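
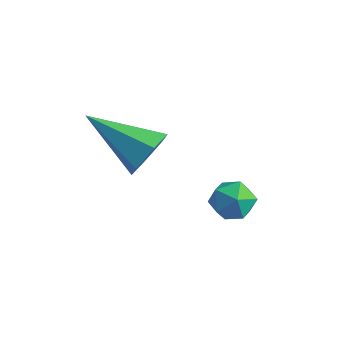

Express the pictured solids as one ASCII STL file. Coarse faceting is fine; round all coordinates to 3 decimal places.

solid 
facet normal -0.676 0.729 -0.109
outer loop
vertex 0.199 3.576 -1.672
vertex 0.012 3.515 -0.919
vertex 0.575 4.004 -1.141
endloop
endfacet
facet normal -0.133 0.816 -0.563
outer loop
vertex 0.199 3.576 -1.672
vertex 0.575 4.004 -1.141
vertex 0.97 3.668 -1.721
endloop
endfacet
facet normal -0.089 0.230 -0.969
outer loop
vertex 0.199 3.576 -1.672
vertex 0.97 3.668 -1.721
vertex 0.652 2.971 -1.857
endloop
endfacet
facet normal -0.606 -0.220 -0.765
outer loop
vertex 0.199 3.576 -1.672
vertex 0.652 2.971 -1.857
vertex 0.06 2.876 -1.361
endloop
endfacet
facet normal -0.968 0.089 -0.233
outer loop
vertex 0.199 3.576 -1.672
vertex 0.06 2.876 -1.361
vertex 0.012 3.515 -0.919
endloop
endfacet
facet normal 0.467 0.865 -0.183
outer loop
vertex 0.97 3.668 -1.721
vertex 0.575 4.004 -1.141
vertex 1.26 3.664 -0.999
endloop
endfacet
facet normal -0.411 0.724 0.554
outer loop
vertex 0.575 4.004 -1.141
vertex 0.012 3.515 -0.919
vertex 0.668 3.569 -0.503
endloop
endfacet
facet normal -0.883 -0.310 0.353
outer loop
vertex 0.012 3.515 -0.919
vertex 0.06 2.876 -1.361
vertex 0.35 2.872 -0.639
endloop
endfacet
facet normal -0.296 -0.809 -0.508
outer loop
vertex 0.06 2.876 -1.361
vertex 0.652 2.971 -1.857
vertex 0.745 2.536 -1.219
endloop
endfacet
facet normal 0.539 -0.082 -0.839
outer loop
vertex 0.652 2.971 -1.857
vertex 0.97 3.668 -1.721
vertex 1.308 3.025 -1.441
endloop
endfacet
facet normal 0.606 0.220 0.765
outer loop
vertex 1.121 2.964 -0.688
vertex 1.26 3.664 -0.999
vertex 0.668 3.569 -0.503
endloop
endfacet
facet normal 0.089 -0.230 0.969
outer loop
vertex 1.121 2.964 -0.688
vertex 0.668 3.569 -0.503
vertex 0.35 2.872 -0.639
endloop
endfacet
facet normal 0.133 -0.816 0.563
outer loop
vertex 1.121 2.964 -0.688
vertex 0.35 2.872 -0.639
vertex 0.745 2.536 -1.219
endloop
endfacet
facet normal 0.676 -0.729 0.109
outer loop
vertex 1.121 2.964 -0.688
vertex 0.745 2.536 -1.219
vertex 1.308 3.025 -1.441
endloop
endfacet
facet normal 0.968 -0.089 0.233
outer loop
vertex 1.121 2.964 -0.688
vertex 1.308 3.025 -1.441
vertex 1.26 3.664 -0.999
endloop
endfacet
facet normal 0.296 0.809 0.508
outer loop
vertex 0.668 3.569 -0.503
vertex 1.26 3.664 -0.999
vertex 0.575 4.004 -1.141
endloop
endfacet
facet normal -0.539 0.082 0.839
outer loop
vertex 0.35 2.872 -0.639
vertex 0.668 3.569 -0.503
vertex 0.012 3.515 -0.919
endloop
endfacet
facet normal -0.467 -0.865 0.183
outer loop
vertex 0.745 2.536 -1.219
vertex 0.35 2.872 -0.639
vertex 0.06 2.876 -1.361
endloop
endfacet
facet normal 0.411 -0.724 -0.554
outer loop
vertex 1.308 3.025 -1.441
vertex 0.745 2.536 -1.219
vertex 0.652 2.971 -1.857
endloop
endfacet
facet normal 0.883 0.310 -0.353
outer loop
vertex 1.26 3.664 -0.999
vertex 1.308 3.025 -1.441
vertex 0.97 3.668 -1.721
endloop
endfacet
facet normal 0.844 0.295 -0.448
outer loop
vertex 0.322 0.499 2.545
vertex -0.126 0.753 1.869
vertex 0.024 1.294 2.507
endloop
endfacet
facet normal 0.116 0.091 0.989
outer loop
vertex 0.322 0.499 2.545
vertex 0.024 1.294 2.507
vertex -1.974 0.107 2.851
endloop
endfacet
facet normal 0.844 0.294 -0.448
outer loop
vertex 0.024 1.294 2.507
vertex -0.126 0.753 1.869
vertex -0.424 1.548 1.83
endloop
endfacet
facet normal -0.364 0.767 0.529
outer loop
vertex 0.024 1.294 2.507
vertex -0.424 1.548 1.83
vertex -1.974 0.107 2.851
endloop
endfacet
facet normal 0.844 0.294 -0.449
outer loop
vertex -0.424 1.548 1.83
vertex -0.126 0.753 1.869
vertex -0.574 1.006 1.193
endloop
endfacet
facet normal -0.749 0.581 -0.318
outer loop
vertex -0.424 1.548 1.83
vertex -0.574 1.006 1.193
vertex -1.974 0.107 2.851
endloop
endfacet
facet normal 0.844 0.295 -0.449
outer loop
vertex -0.574 1.006 1.193
vertex -0.126 0.753 1.869
vertex -0.276 0.211 1.231
endloop
endfacet
facet normal -0.654 -0.279 -0.703
outer loop
vertex -0.574 1.006 1.193
vertex -0.276 0.211 1.231
vertex -1.974 0.107 2.851
endloop
endfacet
facet normal 0.844 0.295 -0.449
outer loop
vertex -0.276 0.211 1.231
vertex -0.126 0.753 1.869
vertex 0.172 -0.042 1.907
endloop
endfacet
facet normal -0.173 -0.955 -0.243
outer loop
vertex -0.276 0.211 1.231
vertex 0.172 -0.042 1.907
vertex -1.974 0.107 2.851
endloop
endfacet
facet normal 0.844 0.295 -0.448
outer loop
vertex 0.172 -0.042 1.907
vertex -0.126 0.753 1.869
vertex 0.322 0.499 2.545
endloop
endfacet
facet normal 0.212 -0.769 0.603
outer loop
vertex 0.172 -0.042 1.907
vertex 0.322 0.499 2.545
vertex -1.974 0.107 2.851
endloop
endfacet

endsolid


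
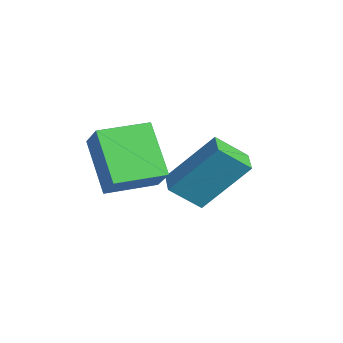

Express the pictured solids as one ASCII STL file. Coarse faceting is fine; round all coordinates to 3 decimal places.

solid 
facet normal -0.944 0.330 -0.003
outer loop
vertex 1.38 1.796 -2.823
vertex 1.844 3.138 -1.223
vertex 1.701 2.706 -3.68
endloop
endfacet
facet normal -0.217 -0.628 -0.748
outer loop
vertex 2.456 2.442 -3.677
vertex 1.38 1.796 -2.823
vertex 1.701 2.706 -3.68
endloop
endfacet
facet normal -0.944 0.330 -0.003
outer loop
vertex 1.701 2.706 -3.68
vertex 1.844 3.138 -1.223
vertex 2.165 4.048 -2.079
endloop
endfacet
facet normal 0.249 0.705 -0.664
outer loop
vertex 2.165 4.048 -2.079
vertex 2.456 2.442 -3.677
vertex 1.701 2.706 -3.68
endloop
endfacet
facet normal -0.249 -0.705 0.664
outer loop
vertex 1.38 1.796 -2.823
vertex 2.599 2.874 -1.22
vertex 1.844 3.138 -1.223
endloop
endfacet
facet normal -0.217 -0.627 -0.748
outer loop
vertex 2.135 1.532 -2.821
vertex 1.38 1.796 -2.823
vertex 2.456 2.442 -3.677
endloop
endfacet
facet normal -0.249 -0.706 0.664
outer loop
vertex 2.135 1.532 -2.821
vertex 2.599 2.874 -1.22
vertex 1.38 1.796 -2.823
endloop
endfacet
facet normal 0.216 0.627 0.748
outer loop
vertex 1.844 3.138 -1.223
vertex 2.599 2.874 -1.22
vertex 2.165 4.048 -2.079
endloop
endfacet
facet normal 0.248 0.705 -0.664
outer loop
vertex 2.92 3.784 -2.077
vertex 2.456 2.442 -3.677
vertex 2.165 4.048 -2.079
endloop
endfacet
facet normal 0.217 0.627 0.748
outer loop
vertex 2.165 4.048 -2.079
vertex 2.599 2.874 -1.22
vertex 2.92 3.784 -2.077
endloop
endfacet
facet normal 0.944 -0.330 0.003
outer loop
vertex 2.92 3.784 -2.077
vertex 2.135 1.532 -2.821
vertex 2.456 2.442 -3.677
endloop
endfacet
facet normal 0.944 -0.330 0.003
outer loop
vertex 2.599 2.874 -1.22
vertex 2.135 1.532 -2.821
vertex 2.92 3.784 -2.077
endloop
endfacet
facet normal -0.634 0.004 -0.773
outer loop
vertex 1.173 -0.529 -0.77
vertex 1.259 1.078 -0.832
vertex 2.639 -0.653 -1.973
endloop
endfacet
facet normal -0.053 -0.998 0.038
outer loop
vertex 3.381 -0.658 -1.068
vertex 1.173 -0.529 -0.77
vertex 2.639 -0.653 -1.973
endloop
endfacet
facet normal -0.634 0.005 -0.773
outer loop
vertex 2.639 -0.653 -1.973
vertex 1.259 1.078 -0.832
vertex 2.725 0.954 -2.034
endloop
endfacet
facet normal 0.771 -0.065 -0.633
outer loop
vertex 2.725 0.954 -2.034
vertex 3.381 -0.658 -1.068
vertex 2.639 -0.653 -1.973
endloop
endfacet
facet normal -0.771 0.066 0.633
outer loop
vertex 1.173 -0.529 -0.77
vertex 2.001 1.073 0.073
vertex 1.259 1.078 -0.832
endloop
endfacet
facet normal -0.053 -0.998 0.038
outer loop
vertex 1.915 -0.534 0.134
vertex 1.173 -0.529 -0.77
vertex 3.381 -0.658 -1.068
endloop
endfacet
facet normal -0.771 0.065 0.633
outer loop
vertex 1.915 -0.534 0.134
vertex 2.001 1.073 0.073
vertex 1.173 -0.529 -0.77
endloop
endfacet
facet normal 0.053 0.998 -0.038
outer loop
vertex 1.259 1.078 -0.832
vertex 2.001 1.073 0.073
vertex 2.725 0.954 -2.034
endloop
endfacet
facet normal 0.771 -0.066 -0.633
outer loop
vertex 3.467 0.949 -1.13
vertex 3.381 -0.658 -1.068
vertex 2.725 0.954 -2.034
endloop
endfacet
facet normal 0.053 0.998 -0.038
outer loop
vertex 2.725 0.954 -2.034
vertex 2.001 1.073 0.073
vertex 3.467 0.949 -1.13
endloop
endfacet
facet normal 0.634 -0.004 0.773
outer loop
vertex 3.467 0.949 -1.13
vertex 1.915 -0.534 0.134
vertex 3.381 -0.658 -1.068
endloop
endfacet
facet normal 0.634 -0.005 0.773
outer loop
vertex 2.001 1.073 0.073
vertex 1.915 -0.534 0.134
vertex 3.467 0.949 -1.13
endloop
endfacet

endsolid


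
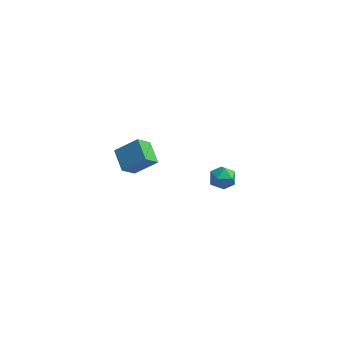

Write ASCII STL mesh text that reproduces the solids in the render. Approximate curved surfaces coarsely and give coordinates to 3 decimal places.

solid 
facet normal -0.464 0.508 0.725
outer loop
vertex -1.154 3.662 -2.181
vertex -1.502 3.153 -2.047
vertex -0.949 3.243 -1.756
endloop
endfacet
facet normal 0.204 0.745 0.636
outer loop
vertex -1.154 3.662 -2.181
vertex -0.949 3.243 -1.756
vertex -0.547 3.49 -2.174
endloop
endfacet
facet normal 0.273 0.961 -0.041
outer loop
vertex -1.154 3.662 -2.181
vertex -0.547 3.49 -2.174
vertex -0.851 3.553 -2.723
endloop
endfacet
facet normal -0.352 0.860 -0.370
outer loop
vertex -1.154 3.662 -2.181
vertex -0.851 3.553 -2.723
vertex -1.441 3.345 -2.645
endloop
endfacet
facet normal -0.808 0.580 0.104
outer loop
vertex -1.154 3.662 -2.181
vertex -1.441 3.345 -2.645
vertex -1.502 3.153 -2.047
endloop
endfacet
facet normal 0.646 0.196 0.737
outer loop
vertex -0.547 3.49 -2.174
vertex -0.949 3.243 -1.756
vertex -0.519 2.875 -2.035
endloop
endfacet
facet normal -0.433 -0.187 0.882
outer loop
vertex -0.949 3.243 -1.756
vertex -1.502 3.153 -2.047
vertex -1.109 2.667 -1.957
endloop
endfacet
facet normal -0.990 -0.073 -0.124
outer loop
vertex -1.502 3.153 -2.047
vertex -1.441 3.345 -2.645
vertex -1.413 2.73 -2.506
endloop
endfacet
facet normal -0.252 0.380 -0.890
outer loop
vertex -1.441 3.345 -2.645
vertex -0.851 3.553 -2.723
vertex -1.011 2.977 -2.924
endloop
endfacet
facet normal 0.758 0.547 -0.357
outer loop
vertex -0.851 3.553 -2.723
vertex -0.547 3.49 -2.174
vertex -0.458 3.067 -2.633
endloop
endfacet
facet normal 0.352 -0.860 0.370
outer loop
vertex -0.806 2.558 -2.499
vertex -0.519 2.875 -2.035
vertex -1.109 2.667 -1.957
endloop
endfacet
facet normal -0.273 -0.961 0.041
outer loop
vertex -0.806 2.558 -2.499
vertex -1.109 2.667 -1.957
vertex -1.413 2.73 -2.506
endloop
endfacet
facet normal -0.204 -0.745 -0.636
outer loop
vertex -0.806 2.558 -2.499
vertex -1.413 2.73 -2.506
vertex -1.011 2.977 -2.924
endloop
endfacet
facet normal 0.464 -0.508 -0.725
outer loop
vertex -0.806 2.558 -2.499
vertex -1.011 2.977 -2.924
vertex -0.458 3.067 -2.633
endloop
endfacet
facet normal 0.808 -0.580 -0.104
outer loop
vertex -0.806 2.558 -2.499
vertex -0.458 3.067 -2.633
vertex -0.519 2.875 -2.035
endloop
endfacet
facet normal 0.252 -0.380 0.890
outer loop
vertex -1.109 2.667 -1.957
vertex -0.519 2.875 -2.035
vertex -0.949 3.243 -1.756
endloop
endfacet
facet normal -0.758 -0.547 0.357
outer loop
vertex -1.413 2.73 -2.506
vertex -1.109 2.667 -1.957
vertex -1.502 3.153 -2.047
endloop
endfacet
facet normal -0.646 -0.196 -0.737
outer loop
vertex -1.011 2.977 -2.924
vertex -1.413 2.73 -2.506
vertex -1.441 3.345 -2.645
endloop
endfacet
facet normal 0.433 0.187 -0.882
outer loop
vertex -0.458 3.067 -2.633
vertex -1.011 2.977 -2.924
vertex -0.851 3.553 -2.723
endloop
endfacet
facet normal 0.990 0.073 0.124
outer loop
vertex -0.519 2.875 -2.035
vertex -0.458 3.067 -2.633
vertex -0.547 3.49 -2.174
endloop
endfacet
facet normal -0.393 -0.560 0.729
outer loop
vertex -3.085 -1.463 3.412
vertex -3.589 -0.668 3.751
vertex -3.954 -1.727 2.74
endloop
endfacet
facet normal 0.503 -0.795 -0.338
outer loop
vertex -3.591 -1.212 2.069
vertex -3.085 -1.463 3.412
vertex -3.954 -1.727 2.74
endloop
endfacet
facet normal -0.395 -0.560 0.729
outer loop
vertex -3.954 -1.727 2.74
vertex -3.589 -0.668 3.751
vertex -4.457 -0.932 3.078
endloop
endfacet
facet normal -0.769 -0.233 -0.595
outer loop
vertex -4.457 -0.932 3.078
vertex -3.591 -1.212 2.069
vertex -3.954 -1.727 2.74
endloop
endfacet
facet normal 0.769 0.234 0.595
outer loop
vertex -3.085 -1.463 3.412
vertex -3.226 -0.153 3.08
vertex -3.589 -0.668 3.751
endloop
endfacet
facet normal 0.504 -0.795 -0.338
outer loop
vertex -2.723 -0.948 2.742
vertex -3.085 -1.463 3.412
vertex -3.591 -1.212 2.069
endloop
endfacet
facet normal 0.769 0.234 0.595
outer loop
vertex -2.723 -0.948 2.742
vertex -3.226 -0.153 3.08
vertex -3.085 -1.463 3.412
endloop
endfacet
facet normal -0.504 0.795 0.338
outer loop
vertex -3.589 -0.668 3.751
vertex -3.226 -0.153 3.08
vertex -4.457 -0.932 3.078
endloop
endfacet
facet normal -0.769 -0.234 -0.595
outer loop
vertex -4.095 -0.417 2.408
vertex -3.591 -1.212 2.069
vertex -4.457 -0.932 3.078
endloop
endfacet
facet normal -0.503 0.795 0.339
outer loop
vertex -4.457 -0.932 3.078
vertex -3.226 -0.153 3.08
vertex -4.095 -0.417 2.408
endloop
endfacet
facet normal 0.394 0.560 -0.728
outer loop
vertex -4.095 -0.417 2.408
vertex -2.723 -0.948 2.742
vertex -3.591 -1.212 2.069
endloop
endfacet
facet normal 0.394 0.559 -0.729
outer loop
vertex -3.226 -0.153 3.08
vertex -2.723 -0.948 2.742
vertex -4.095 -0.417 2.408
endloop
endfacet

endsolid


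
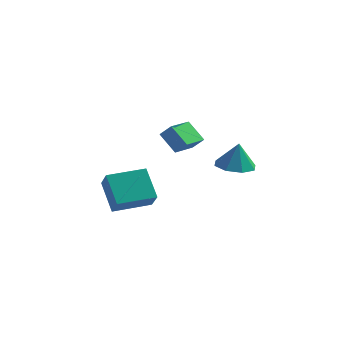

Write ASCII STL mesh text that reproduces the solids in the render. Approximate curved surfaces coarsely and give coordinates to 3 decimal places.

solid 
facet normal -0.765 -0.641 -0.068
outer loop
vertex -2.303 1.249 -2.48
vertex -3.304 2.289 -1.024
vertex -2.93 2.107 -3.524
endloop
endfacet
facet normal 0.488 -0.507 -0.710
outer loop
vertex -1.256 3.511 -3.376
vertex -2.303 1.249 -2.48
vertex -2.93 2.107 -3.524
endloop
endfacet
facet normal -0.764 -0.641 -0.068
outer loop
vertex -2.93 2.107 -3.524
vertex -3.304 2.289 -1.024
vertex -3.931 3.147 -2.069
endloop
endfacet
facet normal -0.421 0.576 -0.701
outer loop
vertex -3.931 3.147 -2.069
vertex -1.256 3.511 -3.376
vertex -2.93 2.107 -3.524
endloop
endfacet
facet normal 0.421 -0.576 0.701
outer loop
vertex -2.303 1.249 -2.48
vertex -1.63 3.693 -0.876
vertex -3.304 2.289 -1.024
endloop
endfacet
facet normal 0.489 -0.507 -0.710
outer loop
vertex -0.629 2.653 -2.331
vertex -2.303 1.249 -2.48
vertex -1.256 3.511 -3.376
endloop
endfacet
facet normal 0.421 -0.576 0.701
outer loop
vertex -0.629 2.653 -2.331
vertex -1.63 3.693 -0.876
vertex -2.303 1.249 -2.48
endloop
endfacet
facet normal -0.488 0.508 0.710
outer loop
vertex -3.304 2.289 -1.024
vertex -1.63 3.693 -0.876
vertex -3.931 3.147 -2.069
endloop
endfacet
facet normal -0.421 0.576 -0.701
outer loop
vertex -2.257 4.551 -1.92
vertex -1.256 3.511 -3.376
vertex -3.931 3.147 -2.069
endloop
endfacet
facet normal -0.488 0.507 0.710
outer loop
vertex -3.931 3.147 -2.069
vertex -1.63 3.693 -0.876
vertex -2.257 4.551 -1.92
endloop
endfacet
facet normal 0.764 0.641 0.068
outer loop
vertex -2.257 4.551 -1.92
vertex -0.629 2.653 -2.331
vertex -1.256 3.511 -3.376
endloop
endfacet
facet normal 0.764 0.641 0.068
outer loop
vertex -1.63 3.693 -0.876
vertex -0.629 2.653 -2.331
vertex -2.257 4.551 -1.92
endloop
endfacet
facet normal -0.685 0.089 -0.723
outer loop
vertex -0.074 1.546 2.71
vertex 0.324 3.01 2.513
vertex 0.892 1.153 1.747
endloop
endfacet
facet normal -0.260 -0.957 0.130
outer loop
vertex 1.536 1.07 2.427
vertex -0.074 1.546 2.71
vertex 0.892 1.153 1.747
endloop
endfacet
facet normal -0.684 0.089 -0.724
outer loop
vertex 0.892 1.153 1.747
vertex 0.324 3.01 2.513
vertex 1.291 2.617 1.55
endloop
endfacet
facet normal 0.681 -0.277 -0.678
outer loop
vertex 1.291 2.617 1.55
vertex 1.536 1.07 2.427
vertex 0.892 1.153 1.747
endloop
endfacet
facet normal -0.681 0.276 0.678
outer loop
vertex -0.074 1.546 2.71
vertex 0.968 2.927 3.193
vertex 0.324 3.01 2.513
endloop
endfacet
facet normal -0.260 -0.957 0.129
outer loop
vertex 0.569 1.463 3.39
vertex -0.074 1.546 2.71
vertex 1.536 1.07 2.427
endloop
endfacet
facet normal -0.681 0.277 0.678
outer loop
vertex 0.569 1.463 3.39
vertex 0.968 2.927 3.193
vertex -0.074 1.546 2.71
endloop
endfacet
facet normal 0.260 0.957 -0.129
outer loop
vertex 0.324 3.01 2.513
vertex 0.968 2.927 3.193
vertex 1.291 2.617 1.55
endloop
endfacet
facet normal 0.681 -0.276 -0.678
outer loop
vertex 1.934 2.534 2.23
vertex 1.536 1.07 2.427
vertex 1.291 2.617 1.55
endloop
endfacet
facet normal 0.260 0.957 -0.129
outer loop
vertex 1.291 2.617 1.55
vertex 0.968 2.927 3.193
vertex 1.934 2.534 2.23
endloop
endfacet
facet normal 0.685 -0.089 0.724
outer loop
vertex 1.934 2.534 2.23
vertex 0.569 1.463 3.39
vertex 1.536 1.07 2.427
endloop
endfacet
facet normal 0.685 -0.089 0.723
outer loop
vertex 0.968 2.927 3.193
vertex 0.569 1.463 3.39
vertex 1.934 2.534 2.23
endloop
endfacet
facet normal -0.114 -0.057 -0.992
outer loop
vertex 4.393 3.322 0.46
vertex 3.533 2.666 0.596
vertex 3.675 3.744 0.518
endloop
endfacet
facet normal 0.478 0.752 0.454
outer loop
vertex 4.393 3.322 0.46
vertex 3.675 3.744 0.518
vertex 3.707 2.754 2.124
endloop
endfacet
facet normal -0.113 -0.057 -0.992
outer loop
vertex 3.675 3.744 0.518
vertex 3.533 2.666 0.596
vertex 2.874 3.534 0.621
endloop
endfacet
facet normal -0.153 0.840 0.521
outer loop
vertex 3.675 3.744 0.518
vertex 2.874 3.534 0.621
vertex 3.707 2.754 2.124
endloop
endfacet
facet normal -0.113 -0.057 -0.992
outer loop
vertex 2.874 3.534 0.621
vertex 3.533 2.666 0.596
vertex 2.459 2.816 0.71
endloop
endfacet
facet normal -0.658 0.455 0.601
outer loop
vertex 2.874 3.534 0.621
vertex 2.459 2.816 0.71
vertex 3.707 2.754 2.124
endloop
endfacet
facet normal -0.113 -0.057 -0.992
outer loop
vertex 2.459 2.816 0.71
vertex 3.533 2.666 0.596
vertex 2.673 2.01 0.732
endloop
endfacet
facet normal -0.741 -0.179 0.647
outer loop
vertex 2.459 2.816 0.71
vertex 2.673 2.01 0.732
vertex 3.707 2.754 2.124
endloop
endfacet
facet normal -0.113 -0.058 -0.992
outer loop
vertex 2.673 2.01 0.732
vertex 3.533 2.666 0.596
vertex 3.391 1.588 0.675
endloop
endfacet
facet normal -0.355 -0.689 0.632
outer loop
vertex 2.673 2.01 0.732
vertex 3.391 1.588 0.675
vertex 3.707 2.754 2.124
endloop
endfacet
facet normal -0.114 -0.058 -0.992
outer loop
vertex 3.391 1.588 0.675
vertex 3.533 2.666 0.596
vertex 4.192 1.798 0.571
endloop
endfacet
facet normal 0.277 -0.777 0.565
outer loop
vertex 3.391 1.588 0.675
vertex 4.192 1.798 0.571
vertex 3.707 2.754 2.124
endloop
endfacet
facet normal -0.112 -0.057 -0.992
outer loop
vertex 4.192 1.798 0.571
vertex 3.533 2.666 0.596
vertex 4.607 2.516 0.483
endloop
endfacet
facet normal 0.781 -0.392 0.485
outer loop
vertex 4.192 1.798 0.571
vertex 4.607 2.516 0.483
vertex 3.707 2.754 2.124
endloop
endfacet
facet normal -0.112 -0.058 -0.992
outer loop
vertex 4.607 2.516 0.483
vertex 3.533 2.666 0.596
vertex 4.393 3.322 0.46
endloop
endfacet
facet normal 0.865 0.242 0.439
outer loop
vertex 4.607 2.516 0.483
vertex 4.393 3.322 0.46
vertex 3.707 2.754 2.124
endloop
endfacet

endsolid


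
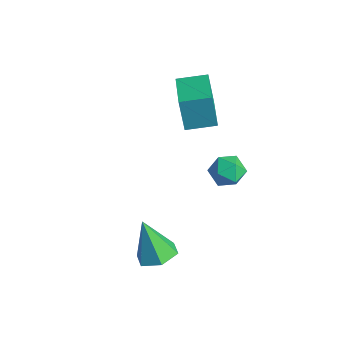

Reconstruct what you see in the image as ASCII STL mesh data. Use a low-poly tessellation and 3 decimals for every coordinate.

solid 
facet normal 0.373 0.123 -0.919
outer loop
vertex 2.213 -3.063 -0.917
vertex 1.369 -2.715 -1.213
vertex 2.037 -2.121 -0.862
endloop
endfacet
facet normal 0.700 0.089 0.709
outer loop
vertex 2.213 -3.063 -0.917
vertex 2.037 -2.121 -0.862
vertex 0.611 -2.965 0.653
endloop
endfacet
facet normal 0.374 0.123 -0.919
outer loop
vertex 2.037 -2.121 -0.862
vertex 1.369 -2.715 -1.213
vertex 1.193 -1.773 -1.159
endloop
endfacet
facet normal 0.131 0.808 0.574
outer loop
vertex 2.037 -2.121 -0.862
vertex 1.193 -1.773 -1.159
vertex 0.611 -2.965 0.653
endloop
endfacet
facet normal 0.374 0.123 -0.919
outer loop
vertex 1.193 -1.773 -1.159
vertex 1.369 -2.715 -1.213
vertex 0.525 -2.367 -1.51
endloop
endfacet
facet normal -0.709 0.671 0.214
outer loop
vertex 1.193 -1.773 -1.159
vertex 0.525 -2.367 -1.51
vertex 0.611 -2.965 0.653
endloop
endfacet
facet normal 0.374 0.123 -0.919
outer loop
vertex 0.525 -2.367 -1.51
vertex 1.369 -2.715 -1.213
vertex 0.702 -3.309 -1.564
endloop
endfacet
facet normal -0.983 -0.184 -0.012
outer loop
vertex 0.525 -2.367 -1.51
vertex 0.702 -3.309 -1.564
vertex 0.611 -2.965 0.653
endloop
endfacet
facet normal 0.374 0.123 -0.919
outer loop
vertex 0.702 -3.309 -1.564
vertex 1.369 -2.715 -1.213
vertex 1.546 -3.657 -1.267
endloop
endfacet
facet normal -0.415 -0.902 0.123
outer loop
vertex 0.702 -3.309 -1.564
vertex 1.546 -3.657 -1.267
vertex 0.611 -2.965 0.653
endloop
endfacet
facet normal 0.373 0.123 -0.920
outer loop
vertex 1.546 -3.657 -1.267
vertex 1.369 -2.715 -1.213
vertex 2.213 -3.063 -0.917
endloop
endfacet
facet normal 0.427 -0.764 0.483
outer loop
vertex 1.546 -3.657 -1.267
vertex 2.213 -3.063 -0.917
vertex 0.611 -2.965 0.653
endloop
endfacet
facet normal -0.752 0.318 0.577
outer loop
vertex -0.766 1.896 0.935
vertex -0.354 1.563 1.655
vertex -0.195 2.404 1.399
endloop
endfacet
facet normal -0.669 0.743 0.010
outer loop
vertex -0.766 1.896 0.935
vertex -0.195 2.404 1.399
vertex -0.186 2.424 0.506
endloop
endfacet
facet normal -0.740 0.344 -0.578
outer loop
vertex -0.766 1.896 0.935
vertex -0.186 2.424 0.506
vertex -0.339 1.595 0.209
endloop
endfacet
facet normal -0.867 -0.330 -0.373
outer loop
vertex -0.766 1.896 0.935
vertex -0.339 1.595 0.209
vertex -0.443 1.063 0.92
endloop
endfacet
facet normal -0.874 -0.345 0.341
outer loop
vertex -0.766 1.896 0.935
vertex -0.443 1.063 0.92
vertex -0.354 1.563 1.655
endloop
endfacet
facet normal -0.004 1.000 0.022
outer loop
vertex -0.186 2.424 0.506
vertex -0.195 2.404 1.399
vertex 0.583 2.417 0.96
endloop
endfacet
facet normal -0.139 0.312 0.940
outer loop
vertex -0.195 2.404 1.399
vertex -0.354 1.563 1.655
vertex 0.479 1.885 1.671
endloop
endfacet
facet normal -0.336 -0.759 0.557
outer loop
vertex -0.354 1.563 1.655
vertex -0.443 1.063 0.92
vertex 0.326 1.056 1.374
endloop
endfacet
facet normal -0.324 -0.734 -0.597
outer loop
vertex -0.443 1.063 0.92
vertex -0.339 1.595 0.209
vertex 0.335 1.076 0.481
endloop
endfacet
facet normal -0.119 0.354 -0.928
outer loop
vertex -0.339 1.595 0.209
vertex -0.186 2.424 0.506
vertex 0.494 1.917 0.225
endloop
endfacet
facet normal 0.867 0.330 0.373
outer loop
vertex 0.906 1.584 0.945
vertex 0.583 2.417 0.96
vertex 0.479 1.885 1.671
endloop
endfacet
facet normal 0.740 -0.344 0.578
outer loop
vertex 0.906 1.584 0.945
vertex 0.479 1.885 1.671
vertex 0.326 1.056 1.374
endloop
endfacet
facet normal 0.669 -0.743 -0.010
outer loop
vertex 0.906 1.584 0.945
vertex 0.326 1.056 1.374
vertex 0.335 1.076 0.481
endloop
endfacet
facet normal 0.752 -0.318 -0.577
outer loop
vertex 0.906 1.584 0.945
vertex 0.335 1.076 0.481
vertex 0.494 1.917 0.225
endloop
endfacet
facet normal 0.874 0.345 -0.341
outer loop
vertex 0.906 1.584 0.945
vertex 0.494 1.917 0.225
vertex 0.583 2.417 0.96
endloop
endfacet
facet normal 0.324 0.734 0.597
outer loop
vertex 0.479 1.885 1.671
vertex 0.583 2.417 0.96
vertex -0.195 2.404 1.399
endloop
endfacet
facet normal 0.119 -0.354 0.928
outer loop
vertex 0.326 1.056 1.374
vertex 0.479 1.885 1.671
vertex -0.354 1.563 1.655
endloop
endfacet
facet normal 0.004 -1.000 -0.022
outer loop
vertex 0.335 1.076 0.481
vertex 0.326 1.056 1.374
vertex -0.443 1.063 0.92
endloop
endfacet
facet normal 0.139 -0.312 -0.940
outer loop
vertex 0.494 1.917 0.225
vertex 0.335 1.076 0.481
vertex -0.339 1.595 0.209
endloop
endfacet
facet normal 0.336 0.759 -0.557
outer loop
vertex 0.583 2.417 0.96
vertex 0.494 1.917 0.225
vertex -0.186 2.424 0.506
endloop
endfacet
facet normal -0.852 0.500 -0.157
outer loop
vertex -4.549 2.189 3.449
vertex -3.85 3.444 3.649
vertex -4.185 2.264 1.709
endloop
endfacet
facet normal -0.482 -0.865 -0.138
outer loop
vertex -2.43 1.236 2.031
vertex -4.549 2.189 3.449
vertex -4.185 2.264 1.709
endloop
endfacet
facet normal -0.852 0.499 -0.156
outer loop
vertex -4.185 2.264 1.709
vertex -3.85 3.444 3.649
vertex -3.487 3.519 1.908
endloop
endfacet
facet normal 0.204 0.042 -0.978
outer loop
vertex -3.487 3.519 1.908
vertex -2.43 1.236 2.031
vertex -4.185 2.264 1.709
endloop
endfacet
facet normal -0.204 -0.042 0.978
outer loop
vertex -4.549 2.189 3.449
vertex -2.095 2.416 3.971
vertex -3.85 3.444 3.649
endloop
endfacet
facet normal -0.481 -0.866 -0.138
outer loop
vertex -2.793 1.161 3.772
vertex -4.549 2.189 3.449
vertex -2.43 1.236 2.031
endloop
endfacet
facet normal -0.204 -0.042 0.978
outer loop
vertex -2.793 1.161 3.772
vertex -2.095 2.416 3.971
vertex -4.549 2.189 3.449
endloop
endfacet
facet normal 0.482 0.865 0.138
outer loop
vertex -3.85 3.444 3.649
vertex -2.095 2.416 3.971
vertex -3.487 3.519 1.908
endloop
endfacet
facet normal 0.204 0.042 -0.978
outer loop
vertex -1.731 2.491 2.231
vertex -2.43 1.236 2.031
vertex -3.487 3.519 1.908
endloop
endfacet
facet normal 0.481 0.866 0.138
outer loop
vertex -3.487 3.519 1.908
vertex -2.095 2.416 3.971
vertex -1.731 2.491 2.231
endloop
endfacet
facet normal 0.852 -0.499 0.156
outer loop
vertex -1.731 2.491 2.231
vertex -2.793 1.161 3.772
vertex -2.43 1.236 2.031
endloop
endfacet
facet normal 0.852 -0.499 0.157
outer loop
vertex -2.095 2.416 3.971
vertex -2.793 1.161 3.772
vertex -1.731 2.491 2.231
endloop
endfacet

endsolid


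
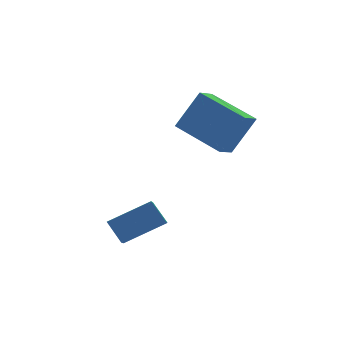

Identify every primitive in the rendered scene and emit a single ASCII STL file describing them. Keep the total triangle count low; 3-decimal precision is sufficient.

solid 
facet normal -0.539 0.055 -0.840
outer loop
vertex -0.065 2.048 2.495
vertex -0.773 3.993 3.077
vertex 0.703 2.467 2.03
endloop
endfacet
facet normal 0.329 -0.904 -0.271
outer loop
vertex 1.673 2.367 3.543
vertex -0.065 2.048 2.495
vertex 0.703 2.467 2.03
endloop
endfacet
facet normal -0.539 0.055 -0.840
outer loop
vertex 0.703 2.467 2.03
vertex -0.773 3.993 3.077
vertex -0.006 4.411 2.612
endloop
endfacet
facet normal 0.775 0.423 -0.469
outer loop
vertex -0.006 4.411 2.612
vertex 1.673 2.367 3.543
vertex 0.703 2.467 2.03
endloop
endfacet
facet normal -0.775 -0.423 0.469
outer loop
vertex -0.065 2.048 2.495
vertex 0.197 3.893 4.59
vertex -0.773 3.993 3.077
endloop
endfacet
facet normal 0.329 -0.905 -0.270
outer loop
vertex 0.906 1.949 4.008
vertex -0.065 2.048 2.495
vertex 1.673 2.367 3.543
endloop
endfacet
facet normal -0.775 -0.423 0.470
outer loop
vertex 0.906 1.949 4.008
vertex 0.197 3.893 4.59
vertex -0.065 2.048 2.495
endloop
endfacet
facet normal -0.329 0.905 0.271
outer loop
vertex -0.773 3.993 3.077
vertex 0.197 3.893 4.59
vertex -0.006 4.411 2.612
endloop
endfacet
facet normal 0.775 0.423 -0.470
outer loop
vertex 0.965 4.312 4.125
vertex 1.673 2.367 3.543
vertex -0.006 4.411 2.612
endloop
endfacet
facet normal -0.330 0.904 0.271
outer loop
vertex -0.006 4.411 2.612
vertex 0.197 3.893 4.59
vertex 0.965 4.312 4.125
endloop
endfacet
facet normal 0.539 -0.055 0.840
outer loop
vertex 0.965 4.312 4.125
vertex 0.906 1.949 4.008
vertex 1.673 2.367 3.543
endloop
endfacet
facet normal 0.539 -0.055 0.841
outer loop
vertex 0.197 3.893 4.59
vertex 0.906 1.949 4.008
vertex 0.965 4.312 4.125
endloop
endfacet
facet normal -0.460 -0.675 0.577
outer loop
vertex -2.53 1.589 -0.146
vertex -2.707 2.328 0.578
vertex -4.1 1.985 -0.933
endloop
endfacet
facet normal 0.168 -0.704 -0.690
outer loop
vertex -3.713 2.552 -1.418
vertex -2.53 1.589 -0.146
vertex -4.1 1.985 -0.933
endloop
endfacet
facet normal -0.460 -0.675 0.577
outer loop
vertex -4.1 1.985 -0.933
vertex -2.707 2.328 0.578
vertex -4.276 2.724 -0.209
endloop
endfacet
facet normal -0.872 0.221 -0.437
outer loop
vertex -4.276 2.724 -0.209
vertex -3.713 2.552 -1.418
vertex -4.1 1.985 -0.933
endloop
endfacet
facet normal 0.872 -0.220 0.438
outer loop
vertex -2.53 1.589 -0.146
vertex -2.32 2.895 0.093
vertex -2.707 2.328 0.578
endloop
endfacet
facet normal 0.168 -0.704 -0.690
outer loop
vertex -2.144 2.156 -0.631
vertex -2.53 1.589 -0.146
vertex -3.713 2.552 -1.418
endloop
endfacet
facet normal 0.872 -0.220 0.437
outer loop
vertex -2.144 2.156 -0.631
vertex -2.32 2.895 0.093
vertex -2.53 1.589 -0.146
endloop
endfacet
facet normal -0.168 0.705 0.690
outer loop
vertex -2.707 2.328 0.578
vertex -2.32 2.895 0.093
vertex -4.276 2.724 -0.209
endloop
endfacet
facet normal -0.872 0.220 -0.437
outer loop
vertex -3.89 3.291 -0.694
vertex -3.713 2.552 -1.418
vertex -4.276 2.724 -0.209
endloop
endfacet
facet normal -0.168 0.704 0.690
outer loop
vertex -4.276 2.724 -0.209
vertex -2.32 2.895 0.093
vertex -3.89 3.291 -0.694
endloop
endfacet
facet normal 0.460 0.675 -0.577
outer loop
vertex -3.89 3.291 -0.694
vertex -2.144 2.156 -0.631
vertex -3.713 2.552 -1.418
endloop
endfacet
facet normal 0.460 0.675 -0.577
outer loop
vertex -2.32 2.895 0.093
vertex -2.144 2.156 -0.631
vertex -3.89 3.291 -0.694
endloop
endfacet

endsolid


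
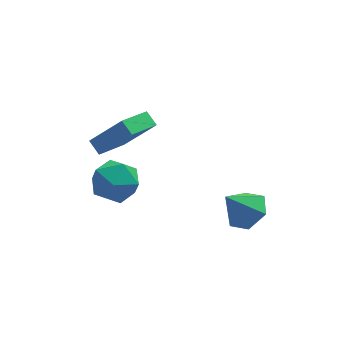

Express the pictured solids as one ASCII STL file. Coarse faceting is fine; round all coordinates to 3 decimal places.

solid 
facet normal 0.589 0.053 -0.806
outer loop
vertex 2.165 -0.56 -1.256
vertex 1.52 0.196 -1.677
vertex 2.351 0.484 -1.051
endloop
endfacet
facet normal 0.414 -0.246 0.876
outer loop
vertex 2.165 -0.56 -1.256
vertex 2.351 0.484 -1.051
vertex 0.5 0.104 -0.283
endloop
endfacet
facet normal 0.589 0.054 -0.806
outer loop
vertex 2.351 0.484 -1.051
vertex 1.52 0.196 -1.677
vertex 1.705 1.24 -1.472
endloop
endfacet
facet normal 0.198 0.601 0.775
outer loop
vertex 2.351 0.484 -1.051
vertex 1.705 1.24 -1.472
vertex 0.5 0.104 -0.283
endloop
endfacet
facet normal 0.590 0.054 -0.806
outer loop
vertex 1.705 1.24 -1.472
vertex 1.52 0.196 -1.677
vertex 0.874 0.953 -2.099
endloop
endfacet
facet normal -0.496 0.821 0.282
outer loop
vertex 1.705 1.24 -1.472
vertex 0.874 0.953 -2.099
vertex 0.5 0.104 -0.283
endloop
endfacet
facet normal 0.589 0.053 -0.806
outer loop
vertex 0.874 0.953 -2.099
vertex 1.52 0.196 -1.677
vertex 0.688 -0.091 -2.304
endloop
endfacet
facet normal -0.975 0.195 -0.109
outer loop
vertex 0.874 0.953 -2.099
vertex 0.688 -0.091 -2.304
vertex 0.5 0.104 -0.283
endloop
endfacet
facet normal 0.589 0.053 -0.806
outer loop
vertex 0.688 -0.091 -2.304
vertex 1.52 0.196 -1.677
vertex 1.334 -0.848 -1.882
endloop
endfacet
facet normal -0.759 -0.652 -0.008
outer loop
vertex 0.688 -0.091 -2.304
vertex 1.334 -0.848 -1.882
vertex 0.5 0.104 -0.283
endloop
endfacet
facet normal 0.589 0.053 -0.806
outer loop
vertex 1.334 -0.848 -1.882
vertex 1.52 0.196 -1.677
vertex 2.165 -0.56 -1.256
endloop
endfacet
facet normal -0.064 -0.872 0.486
outer loop
vertex 1.334 -0.848 -1.882
vertex 2.165 -0.56 -1.256
vertex 0.5 0.104 -0.283
endloop
endfacet
facet normal -0.243 0.952 -0.183
outer loop
vertex -3.664 3.318 -1.276
vertex -4.823 3.102 -0.859
vertex -3.934 3.482 -0.065
endloop
endfacet
facet normal 0.449 0.893 -0.021
outer loop
vertex -3.664 3.318 -1.276
vertex -3.934 3.482 -0.065
vertex -2.859 2.934 -0.398
endloop
endfacet
facet normal 0.748 0.448 -0.490
outer loop
vertex -3.664 3.318 -1.276
vertex -2.859 2.934 -0.398
vertex -3.084 2.216 -1.397
endloop
endfacet
facet normal 0.241 0.230 -0.943
outer loop
vertex -3.664 3.318 -1.276
vertex -3.084 2.216 -1.397
vertex -4.298 2.319 -1.682
endloop
endfacet
facet normal -0.372 0.542 -0.753
outer loop
vertex -3.664 3.318 -1.276
vertex -4.298 2.319 -1.682
vertex -4.823 3.102 -0.859
endloop
endfacet
facet normal 0.499 0.598 0.627
outer loop
vertex -2.859 2.934 -0.398
vertex -3.934 3.482 -0.065
vertex -3.522 2.481 0.562
endloop
endfacet
facet normal -0.622 0.694 0.364
outer loop
vertex -3.934 3.482 -0.065
vertex -4.823 3.102 -0.859
vertex -4.736 2.584 0.277
endloop
endfacet
facet normal -0.829 0.031 -0.558
outer loop
vertex -4.823 3.102 -0.859
vertex -4.298 2.319 -1.682
vertex -4.961 1.866 -0.722
endloop
endfacet
facet normal 0.163 -0.475 -0.865
outer loop
vertex -4.298 2.319 -1.682
vertex -3.084 2.216 -1.397
vertex -3.886 1.318 -1.055
endloop
endfacet
facet normal 0.983 -0.124 -0.132
outer loop
vertex -3.084 2.216 -1.397
vertex -2.859 2.934 -0.398
vertex -2.997 1.698 -0.261
endloop
endfacet
facet normal -0.241 -0.230 0.943
outer loop
vertex -4.156 1.482 0.156
vertex -3.522 2.481 0.562
vertex -4.736 2.584 0.277
endloop
endfacet
facet normal -0.748 -0.448 0.490
outer loop
vertex -4.156 1.482 0.156
vertex -4.736 2.584 0.277
vertex -4.961 1.866 -0.722
endloop
endfacet
facet normal -0.449 -0.893 0.021
outer loop
vertex -4.156 1.482 0.156
vertex -4.961 1.866 -0.722
vertex -3.886 1.318 -1.055
endloop
endfacet
facet normal 0.243 -0.952 0.183
outer loop
vertex -4.156 1.482 0.156
vertex -3.886 1.318 -1.055
vertex -2.997 1.698 -0.261
endloop
endfacet
facet normal 0.372 -0.542 0.753
outer loop
vertex -4.156 1.482 0.156
vertex -2.997 1.698 -0.261
vertex -3.522 2.481 0.562
endloop
endfacet
facet normal -0.163 0.475 0.865
outer loop
vertex -4.736 2.584 0.277
vertex -3.522 2.481 0.562
vertex -3.934 3.482 -0.065
endloop
endfacet
facet normal -0.983 0.124 0.132
outer loop
vertex -4.961 1.866 -0.722
vertex -4.736 2.584 0.277
vertex -4.823 3.102 -0.859
endloop
endfacet
facet normal -0.499 -0.598 -0.627
outer loop
vertex -3.886 1.318 -1.055
vertex -4.961 1.866 -0.722
vertex -4.298 2.319 -1.682
endloop
endfacet
facet normal 0.622 -0.694 -0.364
outer loop
vertex -2.997 1.698 -0.261
vertex -3.886 1.318 -1.055
vertex -3.084 2.216 -1.397
endloop
endfacet
facet normal 0.829 -0.031 0.558
outer loop
vertex -3.522 2.481 0.562
vertex -2.997 1.698 -0.261
vertex -2.859 2.934 -0.398
endloop
endfacet
facet normal -0.678 -0.623 0.391
outer loop
vertex -3.482 2.82 3.348
vertex -4.859 3.301 1.727
vertex -3.169 2.197 2.898
endloop
endfacet
facet normal 0.631 -0.220 0.744
outer loop
vertex -1.841 3.419 2.133
vertex -3.482 2.82 3.348
vertex -3.169 2.197 2.898
endloop
endfacet
facet normal -0.678 -0.623 0.390
outer loop
vertex -3.169 2.197 2.898
vertex -4.859 3.301 1.727
vertex -4.545 2.678 1.277
endloop
endfacet
facet normal 0.377 -0.750 -0.543
outer loop
vertex -4.545 2.678 1.277
vertex -1.841 3.419 2.133
vertex -3.169 2.197 2.898
endloop
endfacet
facet normal -0.377 0.750 0.543
outer loop
vertex -3.482 2.82 3.348
vertex -3.531 4.523 0.962
vertex -4.859 3.301 1.727
endloop
endfacet
facet normal 0.631 -0.219 0.744
outer loop
vertex -2.155 4.042 2.583
vertex -3.482 2.82 3.348
vertex -1.841 3.419 2.133
endloop
endfacet
facet normal -0.378 0.750 0.543
outer loop
vertex -2.155 4.042 2.583
vertex -3.531 4.523 0.962
vertex -3.482 2.82 3.348
endloop
endfacet
facet normal -0.631 0.220 -0.744
outer loop
vertex -4.859 3.301 1.727
vertex -3.531 4.523 0.962
vertex -4.545 2.678 1.277
endloop
endfacet
facet normal 0.377 -0.750 -0.543
outer loop
vertex -3.218 3.9 0.512
vertex -1.841 3.419 2.133
vertex -4.545 2.678 1.277
endloop
endfacet
facet normal -0.631 0.220 -0.744
outer loop
vertex -4.545 2.678 1.277
vertex -3.531 4.523 0.962
vertex -3.218 3.9 0.512
endloop
endfacet
facet normal 0.677 0.623 -0.390
outer loop
vertex -3.218 3.9 0.512
vertex -2.155 4.042 2.583
vertex -1.841 3.419 2.133
endloop
endfacet
facet normal 0.678 0.623 -0.391
outer loop
vertex -3.531 4.523 0.962
vertex -2.155 4.042 2.583
vertex -3.218 3.9 0.512
endloop
endfacet

endsolid


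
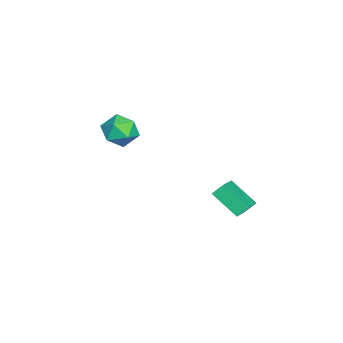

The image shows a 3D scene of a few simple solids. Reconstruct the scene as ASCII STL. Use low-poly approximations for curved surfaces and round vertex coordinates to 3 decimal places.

solid 
facet normal -0.905 -0.132 0.405
outer loop
vertex -2.676 -3.155 -0.334
vertex -2.645 -4.353 -0.655
vertex -2.204 -3.994 0.448
endloop
endfacet
facet normal -0.548 0.385 0.743
outer loop
vertex -2.676 -3.155 -0.334
vertex -2.204 -3.994 0.448
vertex -1.639 -2.9 0.298
endloop
endfacet
facet normal -0.380 0.886 0.265
outer loop
vertex -2.676 -3.155 -0.334
vertex -1.639 -2.9 0.298
vertex -1.732 -2.582 -0.898
endloop
endfacet
facet normal -0.633 0.680 -0.369
outer loop
vertex -2.676 -3.155 -0.334
vertex -1.732 -2.582 -0.898
vertex -2.353 -3.48 -1.487
endloop
endfacet
facet normal -0.958 0.051 -0.283
outer loop
vertex -2.676 -3.155 -0.334
vertex -2.353 -3.48 -1.487
vertex -2.645 -4.353 -0.655
endloop
endfacet
facet normal 0.060 0.105 0.993
outer loop
vertex -1.639 -2.9 0.298
vertex -2.204 -3.994 0.448
vertex -0.967 -3.94 0.367
endloop
endfacet
facet normal -0.518 -0.731 0.445
outer loop
vertex -2.204 -3.994 0.448
vertex -2.645 -4.353 -0.655
vertex -1.588 -4.838 -0.222
endloop
endfacet
facet normal -0.604 -0.435 -0.668
outer loop
vertex -2.645 -4.353 -0.655
vertex -2.353 -3.48 -1.487
vertex -1.681 -4.52 -1.418
endloop
endfacet
facet normal -0.078 0.584 -0.808
outer loop
vertex -2.353 -3.48 -1.487
vertex -1.732 -2.582 -0.898
vertex -1.116 -3.426 -1.568
endloop
endfacet
facet normal 0.332 0.918 0.218
outer loop
vertex -1.732 -2.582 -0.898
vertex -1.639 -2.9 0.298
vertex -0.675 -3.067 -0.465
endloop
endfacet
facet normal 0.633 -0.680 0.369
outer loop
vertex -0.644 -4.265 -0.786
vertex -0.967 -3.94 0.367
vertex -1.588 -4.838 -0.222
endloop
endfacet
facet normal 0.380 -0.886 -0.265
outer loop
vertex -0.644 -4.265 -0.786
vertex -1.588 -4.838 -0.222
vertex -1.681 -4.52 -1.418
endloop
endfacet
facet normal 0.548 -0.385 -0.743
outer loop
vertex -0.644 -4.265 -0.786
vertex -1.681 -4.52 -1.418
vertex -1.116 -3.426 -1.568
endloop
endfacet
facet normal 0.905 0.132 -0.405
outer loop
vertex -0.644 -4.265 -0.786
vertex -1.116 -3.426 -1.568
vertex -0.675 -3.067 -0.465
endloop
endfacet
facet normal 0.958 -0.051 0.283
outer loop
vertex -0.644 -4.265 -0.786
vertex -0.675 -3.067 -0.465
vertex -0.967 -3.94 0.367
endloop
endfacet
facet normal 0.078 -0.584 0.808
outer loop
vertex -1.588 -4.838 -0.222
vertex -0.967 -3.94 0.367
vertex -2.204 -3.994 0.448
endloop
endfacet
facet normal -0.332 -0.918 -0.218
outer loop
vertex -1.681 -4.52 -1.418
vertex -1.588 -4.838 -0.222
vertex -2.645 -4.353 -0.655
endloop
endfacet
facet normal -0.060 -0.105 -0.993
outer loop
vertex -1.116 -3.426 -1.568
vertex -1.681 -4.52 -1.418
vertex -2.353 -3.48 -1.487
endloop
endfacet
facet normal 0.518 0.731 -0.445
outer loop
vertex -0.675 -3.067 -0.465
vertex -1.116 -3.426 -1.568
vertex -1.732 -2.582 -0.898
endloop
endfacet
facet normal 0.604 0.435 0.668
outer loop
vertex -0.967 -3.94 0.367
vertex -0.675 -3.067 -0.465
vertex -1.639 -2.9 0.298
endloop
endfacet
facet normal -0.894 0.100 -0.437
outer loop
vertex 0.962 3.052 -2.319
vertex 1.714 4.553 -3.513
vertex 1.217 2.388 -2.993
endloop
endfacet
facet normal -0.365 -0.729 0.580
outer loop
vertex 2.826 2.207 -2.207
vertex 0.962 3.052 -2.319
vertex 1.217 2.388 -2.993
endloop
endfacet
facet normal -0.894 0.100 -0.437
outer loop
vertex 1.217 2.388 -2.993
vertex 1.714 4.553 -3.513
vertex 1.969 3.889 -4.187
endloop
endfacet
facet normal 0.260 -0.678 -0.688
outer loop
vertex 1.969 3.889 -4.187
vertex 2.826 2.207 -2.207
vertex 1.217 2.388 -2.993
endloop
endfacet
facet normal -0.260 0.678 0.688
outer loop
vertex 0.962 3.052 -2.319
vertex 3.323 4.372 -2.727
vertex 1.714 4.553 -3.513
endloop
endfacet
facet normal -0.365 -0.729 0.580
outer loop
vertex 2.571 2.871 -1.533
vertex 0.962 3.052 -2.319
vertex 2.826 2.207 -2.207
endloop
endfacet
facet normal -0.260 0.678 0.688
outer loop
vertex 2.571 2.871 -1.533
vertex 3.323 4.372 -2.727
vertex 0.962 3.052 -2.319
endloop
endfacet
facet normal 0.365 0.729 -0.580
outer loop
vertex 1.714 4.553 -3.513
vertex 3.323 4.372 -2.727
vertex 1.969 3.889 -4.187
endloop
endfacet
facet normal 0.260 -0.678 -0.688
outer loop
vertex 3.578 3.708 -3.401
vertex 2.826 2.207 -2.207
vertex 1.969 3.889 -4.187
endloop
endfacet
facet normal 0.365 0.729 -0.580
outer loop
vertex 1.969 3.889 -4.187
vertex 3.323 4.372 -2.727
vertex 3.578 3.708 -3.401
endloop
endfacet
facet normal 0.894 -0.100 0.437
outer loop
vertex 3.578 3.708 -3.401
vertex 2.571 2.871 -1.533
vertex 2.826 2.207 -2.207
endloop
endfacet
facet normal 0.894 -0.100 0.437
outer loop
vertex 3.323 4.372 -2.727
vertex 2.571 2.871 -1.533
vertex 3.578 3.708 -3.401
endloop
endfacet

endsolid


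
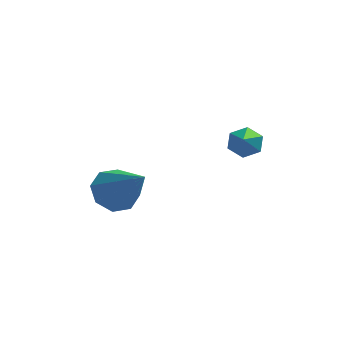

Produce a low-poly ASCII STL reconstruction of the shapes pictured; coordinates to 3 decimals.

solid 
facet normal -0.015 0.829 -0.559
outer loop
vertex 1.493 -1.634 3.641
vertex 0.945 -1.791 3.423
vertex 0.987 -1.45 3.927
endloop
endfacet
facet normal 0.541 0.231 0.809
outer loop
vertex 1.493 -1.634 3.641
vertex 0.987 -1.45 3.927
vertex 0.975 -3.349 4.477
endloop
endfacet
facet normal -0.016 0.829 -0.559
outer loop
vertex 0.987 -1.45 3.927
vertex 0.945 -1.791 3.423
vertex 0.439 -1.607 3.71
endloop
endfacet
facet normal -0.418 0.255 0.872
outer loop
vertex 0.987 -1.45 3.927
vertex 0.439 -1.607 3.71
vertex 0.975 -3.349 4.477
endloop
endfacet
facet normal -0.017 0.828 -0.560
outer loop
vertex 0.439 -1.607 3.71
vertex 0.945 -1.791 3.423
vertex 0.397 -1.949 3.206
endloop
endfacet
facet normal -0.956 -0.199 0.215
outer loop
vertex 0.439 -1.607 3.71
vertex 0.397 -1.949 3.206
vertex 0.975 -3.349 4.477
endloop
endfacet
facet normal -0.016 0.827 -0.561
outer loop
vertex 0.397 -1.949 3.206
vertex 0.945 -1.791 3.423
vertex 0.903 -2.133 2.92
endloop
endfacet
facet normal -0.533 -0.679 -0.506
outer loop
vertex 0.397 -1.949 3.206
vertex 0.903 -2.133 2.92
vertex 0.975 -3.349 4.477
endloop
endfacet
facet normal -0.016 0.827 -0.561
outer loop
vertex 0.903 -2.133 2.92
vertex 0.945 -1.791 3.423
vertex 1.451 -1.975 3.137
endloop
endfacet
facet normal 0.428 -0.703 -0.569
outer loop
vertex 0.903 -2.133 2.92
vertex 1.451 -1.975 3.137
vertex 0.975 -3.349 4.477
endloop
endfacet
facet normal -0.015 0.829 -0.559
outer loop
vertex 1.451 -1.975 3.137
vertex 0.945 -1.791 3.423
vertex 1.493 -1.634 3.641
endloop
endfacet
facet normal 0.965 -0.249 0.088
outer loop
vertex 1.451 -1.975 3.137
vertex 1.493 -1.634 3.641
vertex 0.975 -3.349 4.477
endloop
endfacet
facet normal -0.514 0.537 -0.669
outer loop
vertex -2.496 -3.63 1.26
vertex -3.026 -3.352 1.891
vertex -2.28 -3.068 1.545
endloop
endfacet
facet normal 0.925 -0.187 -0.332
outer loop
vertex -2.496 -3.63 1.26
vertex -2.28 -3.068 1.545
vertex -1.934 -4.488 3.309
endloop
endfacet
facet normal -0.514 0.536 -0.669
outer loop
vertex -2.28 -3.068 1.545
vertex -3.026 -3.352 1.891
vertex -2.501 -2.672 2.032
endloop
endfacet
facet normal 0.922 0.370 0.117
outer loop
vertex -2.28 -3.068 1.545
vertex -2.501 -2.672 2.032
vertex -1.934 -4.488 3.309
endloop
endfacet
facet normal -0.514 0.536 -0.669
outer loop
vertex -2.501 -2.672 2.032
vertex -3.026 -3.352 1.891
vertex -3.03 -2.674 2.437
endloop
endfacet
facet normal 0.485 0.599 0.637
outer loop
vertex -2.501 -2.672 2.032
vertex -3.03 -2.674 2.437
vertex -1.934 -4.488 3.309
endloop
endfacet
facet normal -0.516 0.536 -0.669
outer loop
vertex -3.03 -2.674 2.437
vertex -3.026 -3.352 1.891
vertex -3.556 -3.073 2.523
endloop
endfacet
facet normal -0.127 0.366 0.922
outer loop
vertex -3.03 -2.674 2.437
vertex -3.556 -3.073 2.523
vertex -1.934 -4.488 3.309
endloop
endfacet
facet normal -0.515 0.537 -0.669
outer loop
vertex -3.556 -3.073 2.523
vertex -3.026 -3.352 1.891
vertex -3.772 -3.635 2.238
endloop
endfacet
facet normal -0.559 -0.194 0.806
outer loop
vertex -3.556 -3.073 2.523
vertex -3.772 -3.635 2.238
vertex -1.934 -4.488 3.309
endloop
endfacet
facet normal -0.515 0.536 -0.669
outer loop
vertex -3.772 -3.635 2.238
vertex -3.026 -3.352 1.891
vertex -3.55 -4.031 1.75
endloop
endfacet
facet normal -0.556 -0.751 0.356
outer loop
vertex -3.772 -3.635 2.238
vertex -3.55 -4.031 1.75
vertex -1.934 -4.488 3.309
endloop
endfacet
facet normal -0.515 0.536 -0.669
outer loop
vertex -3.55 -4.031 1.75
vertex -3.026 -3.352 1.891
vertex -3.022 -4.029 1.345
endloop
endfacet
facet normal -0.121 -0.979 -0.162
outer loop
vertex -3.55 -4.031 1.75
vertex -3.022 -4.029 1.345
vertex -1.934 -4.488 3.309
endloop
endfacet
facet normal -0.515 0.536 -0.669
outer loop
vertex -3.022 -4.029 1.345
vertex -3.026 -3.352 1.891
vertex -2.496 -3.63 1.26
endloop
endfacet
facet normal 0.493 -0.746 -0.448
outer loop
vertex -3.022 -4.029 1.345
vertex -2.496 -3.63 1.26
vertex -1.934 -4.488 3.309
endloop
endfacet

endsolid


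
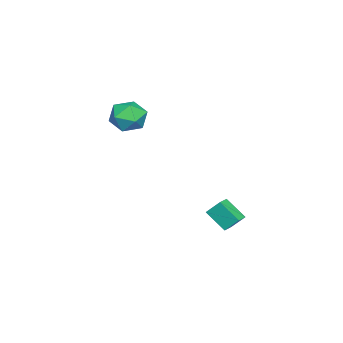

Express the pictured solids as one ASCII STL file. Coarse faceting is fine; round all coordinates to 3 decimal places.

solid 
facet normal -0.978 0.112 -0.177
outer loop
vertex -0.676 1.284 -3.746
vertex -0.75 2.095 -2.825
vertex -0.341 2.525 -4.813
endloop
endfacet
facet normal 0.060 -0.660 -0.749
outer loop
vertex 0.53 2.425 -4.655
vertex -0.676 1.284 -3.746
vertex -0.341 2.525 -4.813
endloop
endfacet
facet normal -0.978 0.112 -0.177
outer loop
vertex -0.341 2.525 -4.813
vertex -0.75 2.095 -2.825
vertex -0.415 3.336 -3.891
endloop
endfacet
facet normal 0.201 0.743 -0.638
outer loop
vertex -0.415 3.336 -3.891
vertex 0.53 2.425 -4.655
vertex -0.341 2.525 -4.813
endloop
endfacet
facet normal -0.201 -0.743 0.638
outer loop
vertex -0.676 1.284 -3.746
vertex 0.121 1.995 -2.667
vertex -0.75 2.095 -2.825
endloop
endfacet
facet normal 0.059 -0.660 -0.749
outer loop
vertex 0.195 1.184 -3.589
vertex -0.676 1.284 -3.746
vertex 0.53 2.425 -4.655
endloop
endfacet
facet normal -0.200 -0.744 0.638
outer loop
vertex 0.195 1.184 -3.589
vertex 0.121 1.995 -2.667
vertex -0.676 1.284 -3.746
endloop
endfacet
facet normal -0.060 0.660 0.749
outer loop
vertex -0.75 2.095 -2.825
vertex 0.121 1.995 -2.667
vertex -0.415 3.336 -3.891
endloop
endfacet
facet normal 0.200 0.743 -0.638
outer loop
vertex 0.456 3.236 -3.734
vertex 0.53 2.425 -4.655
vertex -0.415 3.336 -3.891
endloop
endfacet
facet normal -0.059 0.660 0.749
outer loop
vertex -0.415 3.336 -3.891
vertex 0.121 1.995 -2.667
vertex 0.456 3.236 -3.734
endloop
endfacet
facet normal 0.978 -0.112 0.177
outer loop
vertex 0.456 3.236 -3.734
vertex 0.195 1.184 -3.589
vertex 0.53 2.425 -4.655
endloop
endfacet
facet normal 0.978 -0.112 0.177
outer loop
vertex 0.121 1.995 -2.667
vertex 0.195 1.184 -3.589
vertex 0.456 3.236 -3.734
endloop
endfacet
facet normal -0.280 0.487 0.827
outer loop
vertex 0.333 -2.251 3.916
vertex -0.193 -3.268 4.337
vertex 0.976 -3.034 4.595
endloop
endfacet
facet normal 0.326 0.758 0.565
outer loop
vertex 0.333 -2.251 3.916
vertex 0.976 -3.034 4.595
vertex 1.483 -2.519 3.612
endloop
endfacet
facet normal 0.200 0.974 -0.103
outer loop
vertex 0.333 -2.251 3.916
vertex 1.483 -2.519 3.612
vertex 0.627 -2.435 2.747
endloop
endfacet
facet normal -0.484 0.838 -0.254
outer loop
vertex 0.333 -2.251 3.916
vertex 0.627 -2.435 2.747
vertex -0.409 -2.898 3.195
endloop
endfacet
facet normal -0.780 0.537 0.321
outer loop
vertex 0.333 -2.251 3.916
vertex -0.409 -2.898 3.195
vertex -0.193 -3.268 4.337
endloop
endfacet
facet normal 0.809 0.233 0.540
outer loop
vertex 1.483 -2.519 3.612
vertex 0.976 -3.034 4.595
vertex 1.669 -3.702 3.845
endloop
endfacet
facet normal -0.172 -0.205 0.964
outer loop
vertex 0.976 -3.034 4.595
vertex -0.193 -3.268 4.337
vertex 0.633 -4.165 4.293
endloop
endfacet
facet normal -0.981 -0.126 0.145
outer loop
vertex -0.193 -3.268 4.337
vertex -0.409 -2.898 3.195
vertex -0.223 -4.081 3.428
endloop
endfacet
facet normal -0.502 0.362 -0.786
outer loop
vertex -0.409 -2.898 3.195
vertex 0.627 -2.435 2.747
vertex 0.284 -3.566 2.445
endloop
endfacet
facet normal 0.605 0.584 -0.542
outer loop
vertex 0.627 -2.435 2.747
vertex 1.483 -2.519 3.612
vertex 1.453 -3.332 2.703
endloop
endfacet
facet normal 0.484 -0.838 0.254
outer loop
vertex 0.927 -4.349 3.124
vertex 1.669 -3.702 3.845
vertex 0.633 -4.165 4.293
endloop
endfacet
facet normal -0.200 -0.974 0.103
outer loop
vertex 0.927 -4.349 3.124
vertex 0.633 -4.165 4.293
vertex -0.223 -4.081 3.428
endloop
endfacet
facet normal -0.326 -0.758 -0.565
outer loop
vertex 0.927 -4.349 3.124
vertex -0.223 -4.081 3.428
vertex 0.284 -3.566 2.445
endloop
endfacet
facet normal 0.280 -0.487 -0.827
outer loop
vertex 0.927 -4.349 3.124
vertex 0.284 -3.566 2.445
vertex 1.453 -3.332 2.703
endloop
endfacet
facet normal 0.780 -0.537 -0.321
outer loop
vertex 0.927 -4.349 3.124
vertex 1.453 -3.332 2.703
vertex 1.669 -3.702 3.845
endloop
endfacet
facet normal 0.502 -0.362 0.786
outer loop
vertex 0.633 -4.165 4.293
vertex 1.669 -3.702 3.845
vertex 0.976 -3.034 4.595
endloop
endfacet
facet normal -0.605 -0.584 0.542
outer loop
vertex -0.223 -4.081 3.428
vertex 0.633 -4.165 4.293
vertex -0.193 -3.268 4.337
endloop
endfacet
facet normal -0.809 -0.233 -0.540
outer loop
vertex 0.284 -3.566 2.445
vertex -0.223 -4.081 3.428
vertex -0.409 -2.898 3.195
endloop
endfacet
facet normal 0.172 0.205 -0.964
outer loop
vertex 1.453 -3.332 2.703
vertex 0.284 -3.566 2.445
vertex 0.627 -2.435 2.747
endloop
endfacet
facet normal 0.981 0.126 -0.145
outer loop
vertex 1.669 -3.702 3.845
vertex 1.453 -3.332 2.703
vertex 1.483 -2.519 3.612
endloop
endfacet

endsolid


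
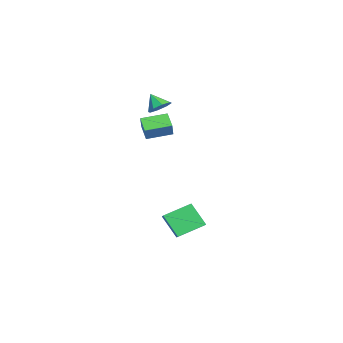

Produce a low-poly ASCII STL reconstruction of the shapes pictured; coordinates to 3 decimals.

solid 
facet normal -0.860 -0.157 -0.485
outer loop
vertex 1.763 -0.963 -3.192
vertex 1.167 0.387 -2.574
vertex 2.293 -0.182 -4.384
endloop
endfacet
facet normal 0.372 -0.843 -0.387
outer loop
vertex 3.033 -0.047 -3.966
vertex 1.763 -0.963 -3.192
vertex 2.293 -0.182 -4.384
endloop
endfacet
facet normal -0.860 -0.157 -0.486
outer loop
vertex 2.293 -0.182 -4.384
vertex 1.167 0.387 -2.574
vertex 1.697 1.167 -3.765
endloop
endfacet
facet normal 0.349 0.514 -0.784
outer loop
vertex 1.697 1.167 -3.765
vertex 3.033 -0.047 -3.966
vertex 2.293 -0.182 -4.384
endloop
endfacet
facet normal -0.349 -0.513 0.784
outer loop
vertex 1.763 -0.963 -3.192
vertex 1.907 0.522 -2.156
vertex 1.167 0.387 -2.574
endloop
endfacet
facet normal 0.373 -0.844 -0.387
outer loop
vertex 2.503 -0.827 -2.775
vertex 1.763 -0.963 -3.192
vertex 3.033 -0.047 -3.966
endloop
endfacet
facet normal -0.348 -0.514 0.784
outer loop
vertex 2.503 -0.827 -2.775
vertex 1.907 0.522 -2.156
vertex 1.763 -0.963 -3.192
endloop
endfacet
facet normal -0.372 0.844 0.387
outer loop
vertex 1.167 0.387 -2.574
vertex 1.907 0.522 -2.156
vertex 1.697 1.167 -3.765
endloop
endfacet
facet normal 0.348 0.513 -0.785
outer loop
vertex 2.437 1.303 -3.348
vertex 3.033 -0.047 -3.966
vertex 1.697 1.167 -3.765
endloop
endfacet
facet normal -0.373 0.843 0.387
outer loop
vertex 1.697 1.167 -3.765
vertex 1.907 0.522 -2.156
vertex 2.437 1.303 -3.348
endloop
endfacet
facet normal 0.860 0.157 0.486
outer loop
vertex 2.437 1.303 -3.348
vertex 2.503 -0.827 -2.775
vertex 3.033 -0.047 -3.966
endloop
endfacet
facet normal 0.860 0.157 0.485
outer loop
vertex 1.907 0.522 -2.156
vertex 2.503 -0.827 -2.775
vertex 2.437 1.303 -3.348
endloop
endfacet
facet normal 0.402 0.519 -0.755
outer loop
vertex -0.568 -1.153 3.683
vertex -1.103 -1.323 3.281
vertex -0.963 -0.803 3.713
endloop
endfacet
facet normal 0.238 0.187 0.953
outer loop
vertex -0.568 -1.153 3.683
vertex -0.963 -0.803 3.713
vertex -1.517 -1.857 4.059
endloop
endfacet
facet normal 0.400 0.519 -0.755
outer loop
vertex -0.963 -0.803 3.713
vertex -1.103 -1.323 3.281
vertex -1.44 -0.758 3.491
endloop
endfacet
facet normal -0.341 0.450 0.825
outer loop
vertex -0.963 -0.803 3.713
vertex -1.44 -0.758 3.491
vertex -1.517 -1.857 4.059
endloop
endfacet
facet normal 0.402 0.520 -0.754
outer loop
vertex -1.44 -0.758 3.491
vertex -1.103 -1.323 3.281
vertex -1.719 -1.044 3.145
endloop
endfacet
facet normal -0.848 0.289 0.445
outer loop
vertex -1.44 -0.758 3.491
vertex -1.719 -1.044 3.145
vertex -1.517 -1.857 4.059
endloop
endfacet
facet normal 0.401 0.518 -0.755
outer loop
vertex -1.719 -1.044 3.145
vertex -1.103 -1.323 3.281
vertex -1.638 -1.493 2.88
endloop
endfacet
facet normal -0.979 -0.200 0.039
outer loop
vertex -1.719 -1.044 3.145
vertex -1.638 -1.493 2.88
vertex -1.517 -1.857 4.059
endloop
endfacet
facet normal 0.401 0.519 -0.755
outer loop
vertex -1.638 -1.493 2.88
vertex -1.103 -1.323 3.281
vertex -1.243 -1.842 2.85
endloop
endfacet
facet normal -0.660 -0.734 -0.159
outer loop
vertex -1.638 -1.493 2.88
vertex -1.243 -1.842 2.85
vertex -1.517 -1.857 4.059
endloop
endfacet
facet normal 0.402 0.518 -0.755
outer loop
vertex -1.243 -1.842 2.85
vertex -1.103 -1.323 3.281
vertex -0.767 -1.888 3.072
endloop
endfacet
facet normal -0.082 -0.996 -0.031
outer loop
vertex -1.243 -1.842 2.85
vertex -0.767 -1.888 3.072
vertex -1.517 -1.857 4.059
endloop
endfacet
facet normal 0.401 0.518 -0.755
outer loop
vertex -0.767 -1.888 3.072
vertex -1.103 -1.323 3.281
vertex -0.487 -1.602 3.417
endloop
endfacet
facet normal 0.424 -0.836 0.349
outer loop
vertex -0.767 -1.888 3.072
vertex -0.487 -1.602 3.417
vertex -1.517 -1.857 4.059
endloop
endfacet
facet normal 0.402 0.519 -0.754
outer loop
vertex -0.487 -1.602 3.417
vertex -1.103 -1.323 3.281
vertex -0.568 -1.153 3.683
endloop
endfacet
facet normal 0.556 -0.347 0.755
outer loop
vertex -0.487 -1.602 3.417
vertex -0.568 -1.153 3.683
vertex -1.517 -1.857 4.059
endloop
endfacet
facet normal -0.801 -0.310 0.512
outer loop
vertex 1.979 -2.002 3.691
vertex 1.624 -0.69 3.929
vertex 1.482 -1.996 2.917
endloop
endfacet
facet normal 0.257 -0.951 -0.172
outer loop
vertex 2.276 -1.69 2.411
vertex 1.979 -2.002 3.691
vertex 1.482 -1.996 2.917
endloop
endfacet
facet normal -0.802 -0.309 0.511
outer loop
vertex 1.482 -1.996 2.917
vertex 1.624 -0.69 3.929
vertex 1.128 -0.684 3.155
endloop
endfacet
facet normal -0.539 0.007 -0.842
outer loop
vertex 1.128 -0.684 3.155
vertex 2.276 -1.69 2.411
vertex 1.482 -1.996 2.917
endloop
endfacet
facet normal 0.539 -0.007 0.842
outer loop
vertex 1.979 -2.002 3.691
vertex 2.418 -0.384 3.423
vertex 1.624 -0.69 3.929
endloop
endfacet
facet normal 0.257 -0.951 -0.172
outer loop
vertex 2.772 -1.696 3.185
vertex 1.979 -2.002 3.691
vertex 2.276 -1.69 2.411
endloop
endfacet
facet normal 0.540 -0.007 0.842
outer loop
vertex 2.772 -1.696 3.185
vertex 2.418 -0.384 3.423
vertex 1.979 -2.002 3.691
endloop
endfacet
facet normal -0.257 0.951 0.172
outer loop
vertex 1.624 -0.69 3.929
vertex 2.418 -0.384 3.423
vertex 1.128 -0.684 3.155
endloop
endfacet
facet normal -0.540 0.007 -0.842
outer loop
vertex 1.921 -0.378 2.649
vertex 2.276 -1.69 2.411
vertex 1.128 -0.684 3.155
endloop
endfacet
facet normal -0.257 0.951 0.172
outer loop
vertex 1.128 -0.684 3.155
vertex 2.418 -0.384 3.423
vertex 1.921 -0.378 2.649
endloop
endfacet
facet normal 0.802 0.310 -0.511
outer loop
vertex 1.921 -0.378 2.649
vertex 2.772 -1.696 3.185
vertex 2.276 -1.69 2.411
endloop
endfacet
facet normal 0.801 0.309 -0.512
outer loop
vertex 2.418 -0.384 3.423
vertex 2.772 -1.696 3.185
vertex 1.921 -0.378 2.649
endloop
endfacet

endsolid


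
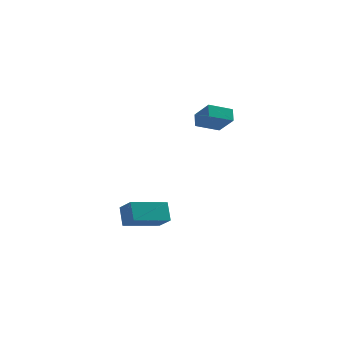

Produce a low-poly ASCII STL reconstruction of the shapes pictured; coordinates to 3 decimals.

solid 
facet normal -0.799 -0.574 0.178
outer loop
vertex -1.933 -2.134 -3.011
vertex -2.192 -1.483 -2.074
vertex -2.598 -1.419 -3.692
endloop
endfacet
facet normal 0.222 -0.557 -0.801
outer loop
vertex -1.008 -0.277 -4.046
vertex -1.933 -2.134 -3.011
vertex -2.598 -1.419 -3.692
endloop
endfacet
facet normal -0.799 -0.574 0.178
outer loop
vertex -2.598 -1.419 -3.692
vertex -2.192 -1.483 -2.074
vertex -2.857 -0.768 -2.754
endloop
endfacet
facet normal -0.559 0.601 -0.571
outer loop
vertex -2.857 -0.768 -2.754
vertex -1.008 -0.277 -4.046
vertex -2.598 -1.419 -3.692
endloop
endfacet
facet normal 0.559 -0.601 0.572
outer loop
vertex -1.933 -2.134 -3.011
vertex -0.602 -0.341 -2.428
vertex -2.192 -1.483 -2.074
endloop
endfacet
facet normal 0.221 -0.556 -0.801
outer loop
vertex -0.343 -0.992 -3.366
vertex -1.933 -2.134 -3.011
vertex -1.008 -0.277 -4.046
endloop
endfacet
facet normal 0.559 -0.601 0.571
outer loop
vertex -0.343 -0.992 -3.366
vertex -0.602 -0.341 -2.428
vertex -1.933 -2.134 -3.011
endloop
endfacet
facet normal -0.221 0.556 0.801
outer loop
vertex -2.192 -1.483 -2.074
vertex -0.602 -0.341 -2.428
vertex -2.857 -0.768 -2.754
endloop
endfacet
facet normal -0.559 0.601 -0.572
outer loop
vertex -1.267 0.374 -3.109
vertex -1.008 -0.277 -4.046
vertex -2.857 -0.768 -2.754
endloop
endfacet
facet normal -0.221 0.557 0.801
outer loop
vertex -2.857 -0.768 -2.754
vertex -0.602 -0.341 -2.428
vertex -1.267 0.374 -3.109
endloop
endfacet
facet normal 0.799 0.574 -0.178
outer loop
vertex -1.267 0.374 -3.109
vertex -0.343 -0.992 -3.366
vertex -1.008 -0.277 -4.046
endloop
endfacet
facet normal 0.799 0.574 -0.178
outer loop
vertex -0.602 -0.341 -2.428
vertex -0.343 -0.992 -3.366
vertex -1.267 0.374 -3.109
endloop
endfacet
facet normal -0.556 0.515 -0.652
outer loop
vertex 0.551 0.724 3.06
vertex 1.633 1.341 2.625
vertex 0.659 0.149 2.514
endloop
endfacet
facet normal -0.820 -0.468 0.330
outer loop
vertex 1.427 -0.561 3.415
vertex 0.551 0.724 3.06
vertex 0.659 0.149 2.514
endloop
endfacet
facet normal -0.556 0.515 -0.652
outer loop
vertex 0.659 0.149 2.514
vertex 1.633 1.341 2.625
vertex 1.742 0.767 2.079
endloop
endfacet
facet normal 0.136 -0.718 -0.682
outer loop
vertex 1.742 0.767 2.079
vertex 1.427 -0.561 3.415
vertex 0.659 0.149 2.514
endloop
endfacet
facet normal -0.136 0.719 0.682
outer loop
vertex 0.551 0.724 3.06
vertex 2.401 0.631 3.526
vertex 1.633 1.341 2.625
endloop
endfacet
facet normal -0.820 -0.468 0.329
outer loop
vertex 1.318 0.013 3.961
vertex 0.551 0.724 3.06
vertex 1.427 -0.561 3.415
endloop
endfacet
facet normal -0.136 0.718 0.682
outer loop
vertex 1.318 0.013 3.961
vertex 2.401 0.631 3.526
vertex 0.551 0.724 3.06
endloop
endfacet
facet normal 0.820 0.469 -0.329
outer loop
vertex 1.633 1.341 2.625
vertex 2.401 0.631 3.526
vertex 1.742 0.767 2.079
endloop
endfacet
facet normal 0.135 -0.718 -0.682
outer loop
vertex 2.509 0.056 2.98
vertex 1.427 -0.561 3.415
vertex 1.742 0.767 2.079
endloop
endfacet
facet normal 0.820 0.467 -0.330
outer loop
vertex 1.742 0.767 2.079
vertex 2.401 0.631 3.526
vertex 2.509 0.056 2.98
endloop
endfacet
facet normal 0.556 -0.515 0.652
outer loop
vertex 2.509 0.056 2.98
vertex 1.318 0.013 3.961
vertex 1.427 -0.561 3.415
endloop
endfacet
facet normal 0.556 -0.515 0.652
outer loop
vertex 2.401 0.631 3.526
vertex 1.318 0.013 3.961
vertex 2.509 0.056 2.98
endloop
endfacet

endsolid


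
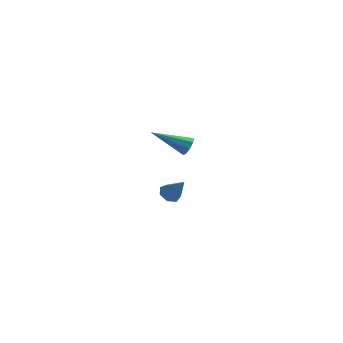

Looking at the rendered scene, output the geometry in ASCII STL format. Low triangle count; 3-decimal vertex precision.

solid 
facet normal -0.515 0.315 -0.797
outer loop
vertex 1.592 2.567 -4.927
vertex 1.198 2.932 -4.528
vertex 1.77 3.111 -4.827
endloop
endfacet
facet normal 0.931 -0.257 -0.260
outer loop
vertex 1.592 2.567 -4.927
vertex 1.77 3.111 -4.827
vertex 2.022 2.428 -3.252
endloop
endfacet
facet normal -0.515 0.316 -0.797
outer loop
vertex 1.77 3.111 -4.827
vertex 1.198 2.932 -4.528
vertex 1.517 3.521 -4.501
endloop
endfacet
facet normal 0.873 0.483 0.070
outer loop
vertex 1.77 3.111 -4.827
vertex 1.517 3.521 -4.501
vertex 2.022 2.428 -3.252
endloop
endfacet
facet normal -0.515 0.316 -0.797
outer loop
vertex 1.517 3.521 -4.501
vertex 1.198 2.932 -4.528
vertex 1.023 3.487 -4.195
endloop
endfacet
facet normal 0.293 0.775 0.560
outer loop
vertex 1.517 3.521 -4.501
vertex 1.023 3.487 -4.195
vertex 2.022 2.428 -3.252
endloop
endfacet
facet normal -0.515 0.316 -0.797
outer loop
vertex 1.023 3.487 -4.195
vertex 1.198 2.932 -4.528
vertex 0.661 3.036 -4.14
endloop
endfacet
facet normal -0.369 0.399 0.839
outer loop
vertex 1.023 3.487 -4.195
vertex 0.661 3.036 -4.14
vertex 2.022 2.428 -3.252
endloop
endfacet
facet normal -0.515 0.314 -0.797
outer loop
vertex 0.661 3.036 -4.14
vertex 1.198 2.932 -4.528
vertex 0.703 2.506 -4.376
endloop
endfacet
facet normal -0.617 -0.360 0.699
outer loop
vertex 0.661 3.036 -4.14
vertex 0.703 2.506 -4.376
vertex 2.022 2.428 -3.252
endloop
endfacet
facet normal -0.516 0.315 -0.797
outer loop
vertex 0.703 2.506 -4.376
vertex 1.198 2.932 -4.528
vertex 1.118 2.298 -4.727
endloop
endfacet
facet normal -0.262 -0.934 0.243
outer loop
vertex 0.703 2.506 -4.376
vertex 1.118 2.298 -4.727
vertex 2.022 2.428 -3.252
endloop
endfacet
facet normal -0.515 0.315 -0.797
outer loop
vertex 1.118 2.298 -4.727
vertex 1.198 2.932 -4.528
vertex 1.592 2.567 -4.927
endloop
endfacet
facet normal 0.426 -0.886 -0.183
outer loop
vertex 1.118 2.298 -4.727
vertex 1.592 2.567 -4.927
vertex 2.022 2.428 -3.252
endloop
endfacet
facet normal 0.885 0.055 -0.462
outer loop
vertex 3.006 -3.127 3.19
vertex 2.751 -2.884 2.73
vertex 2.993 -2.685 3.218
endloop
endfacet
facet normal 0.228 -0.055 0.972
outer loop
vertex 3.006 -3.127 3.19
vertex 2.993 -2.685 3.218
vertex 0.909 -2.996 3.69
endloop
endfacet
facet normal 0.885 0.055 -0.462
outer loop
vertex 2.993 -2.685 3.218
vertex 2.751 -2.884 2.73
vertex 2.838 -2.358 2.96
endloop
endfacet
facet normal 0.078 0.640 0.764
outer loop
vertex 2.993 -2.685 3.218
vertex 2.838 -2.358 2.96
vertex 0.909 -2.996 3.69
endloop
endfacet
facet normal 0.885 0.055 -0.462
outer loop
vertex 2.838 -2.358 2.96
vertex 2.751 -2.884 2.73
vertex 2.632 -2.34 2.567
endloop
endfacet
facet normal -0.249 0.953 0.174
outer loop
vertex 2.838 -2.358 2.96
vertex 2.632 -2.34 2.567
vertex 0.909 -2.996 3.69
endloop
endfacet
facet normal 0.885 0.055 -0.461
outer loop
vertex 2.632 -2.34 2.567
vertex 2.751 -2.884 2.73
vertex 2.496 -2.64 2.27
endloop
endfacet
facet normal -0.558 0.698 -0.449
outer loop
vertex 2.632 -2.34 2.567
vertex 2.496 -2.64 2.27
vertex 0.909 -2.996 3.69
endloop
endfacet
facet normal 0.885 0.055 -0.462
outer loop
vertex 2.496 -2.64 2.27
vertex 2.751 -2.884 2.73
vertex 2.509 -3.083 2.242
endloop
endfacet
facet normal -0.670 0.027 -0.742
outer loop
vertex 2.496 -2.64 2.27
vertex 2.509 -3.083 2.242
vertex 0.909 -2.996 3.69
endloop
endfacet
facet normal 0.886 0.054 -0.461
outer loop
vertex 2.509 -3.083 2.242
vertex 2.751 -2.884 2.73
vertex 2.663 -3.409 2.5
endloop
endfacet
facet normal -0.519 -0.668 -0.534
outer loop
vertex 2.509 -3.083 2.242
vertex 2.663 -3.409 2.5
vertex 0.909 -2.996 3.69
endloop
endfacet
facet normal 0.885 0.054 -0.462
outer loop
vertex 2.663 -3.409 2.5
vertex 2.751 -2.884 2.73
vertex 2.869 -3.427 2.893
endloop
endfacet
facet normal -0.193 -0.980 0.056
outer loop
vertex 2.663 -3.409 2.5
vertex 2.869 -3.427 2.893
vertex 0.909 -2.996 3.69
endloop
endfacet
facet normal 0.885 0.054 -0.462
outer loop
vertex 2.869 -3.427 2.893
vertex 2.751 -2.884 2.73
vertex 3.006 -3.127 3.19
endloop
endfacet
facet normal 0.117 -0.725 0.679
outer loop
vertex 2.869 -3.427 2.893
vertex 3.006 -3.127 3.19
vertex 0.909 -2.996 3.69
endloop
endfacet

endsolid


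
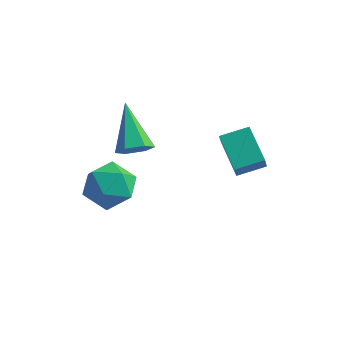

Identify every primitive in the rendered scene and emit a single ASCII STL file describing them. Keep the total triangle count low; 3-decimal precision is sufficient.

solid 
facet normal -0.741 -0.621 -0.256
outer loop
vertex 2.271 0.965 0.598
vertex 1.25 1.892 1.307
vertex 2.152 1.427 -0.177
endloop
endfacet
facet normal 0.658 -0.598 -0.457
outer loop
vertex 2.99 2.128 0.113
vertex 2.271 0.965 0.598
vertex 2.152 1.427 -0.177
endloop
endfacet
facet normal -0.741 -0.621 -0.256
outer loop
vertex 2.152 1.427 -0.177
vertex 1.25 1.892 1.307
vertex 1.131 2.354 0.532
endloop
endfacet
facet normal -0.130 0.508 -0.852
outer loop
vertex 1.131 2.354 0.532
vertex 2.99 2.128 0.113
vertex 2.152 1.427 -0.177
endloop
endfacet
facet normal 0.130 -0.508 0.852
outer loop
vertex 2.271 0.965 0.598
vertex 2.088 2.593 1.597
vertex 1.25 1.892 1.307
endloop
endfacet
facet normal 0.658 -0.598 -0.457
outer loop
vertex 3.109 1.666 0.888
vertex 2.271 0.965 0.598
vertex 2.99 2.128 0.113
endloop
endfacet
facet normal 0.130 -0.508 0.852
outer loop
vertex 3.109 1.666 0.888
vertex 2.088 2.593 1.597
vertex 2.271 0.965 0.598
endloop
endfacet
facet normal -0.658 0.598 0.457
outer loop
vertex 1.25 1.892 1.307
vertex 2.088 2.593 1.597
vertex 1.131 2.354 0.532
endloop
endfacet
facet normal -0.130 0.508 -0.852
outer loop
vertex 1.969 3.055 0.822
vertex 2.99 2.128 0.113
vertex 1.131 2.354 0.532
endloop
endfacet
facet normal -0.658 0.598 0.457
outer loop
vertex 1.131 2.354 0.532
vertex 2.088 2.593 1.597
vertex 1.969 3.055 0.822
endloop
endfacet
facet normal 0.741 0.621 0.256
outer loop
vertex 1.969 3.055 0.822
vertex 3.109 1.666 0.888
vertex 2.99 2.128 0.113
endloop
endfacet
facet normal 0.741 0.621 0.256
outer loop
vertex 2.088 2.593 1.597
vertex 3.109 1.666 0.888
vertex 1.969 3.055 0.822
endloop
endfacet
facet normal 0.501 -0.619 -0.605
outer loop
vertex -1.221 1.041 0.468
vertex -1.687 1.183 -0.063
vertex -1.095 1.587 0.014
endloop
endfacet
facet normal 0.669 0.377 0.640
outer loop
vertex -1.221 1.041 0.468
vertex -1.095 1.587 0.014
vertex -2.733 2.477 1.203
endloop
endfacet
facet normal 0.501 -0.618 -0.606
outer loop
vertex -1.095 1.587 0.014
vertex -1.687 1.183 -0.063
vertex -1.561 1.729 -0.516
endloop
endfacet
facet normal 0.408 0.906 -0.116
outer loop
vertex -1.095 1.587 0.014
vertex -1.561 1.729 -0.516
vertex -2.733 2.477 1.203
endloop
endfacet
facet normal 0.500 -0.618 -0.606
outer loop
vertex -1.561 1.729 -0.516
vertex -1.687 1.183 -0.063
vertex -2.153 1.326 -0.593
endloop
endfacet
facet normal -0.404 0.705 -0.582
outer loop
vertex -1.561 1.729 -0.516
vertex -2.153 1.326 -0.593
vertex -2.733 2.477 1.203
endloop
endfacet
facet normal 0.500 -0.618 -0.607
outer loop
vertex -2.153 1.326 -0.593
vertex -1.687 1.183 -0.063
vertex -2.278 0.78 -0.14
endloop
endfacet
facet normal -0.956 -0.024 -0.293
outer loop
vertex -2.153 1.326 -0.593
vertex -2.278 0.78 -0.14
vertex -2.733 2.477 1.203
endloop
endfacet
facet normal 0.501 -0.619 -0.605
outer loop
vertex -2.278 0.78 -0.14
vertex -1.687 1.183 -0.063
vertex -1.813 0.638 0.39
endloop
endfacet
facet normal -0.695 -0.552 0.462
outer loop
vertex -2.278 0.78 -0.14
vertex -1.813 0.638 0.39
vertex -2.733 2.477 1.203
endloop
endfacet
facet normal 0.501 -0.619 -0.605
outer loop
vertex -1.813 0.638 0.39
vertex -1.687 1.183 -0.063
vertex -1.221 1.041 0.468
endloop
endfacet
facet normal 0.117 -0.352 0.929
outer loop
vertex -1.813 0.638 0.39
vertex -1.221 1.041 0.468
vertex -2.733 2.477 1.203
endloop
endfacet
facet normal -0.727 0.283 0.626
outer loop
vertex -2.627 -0.587 -0.357
vertex -2.165 -1.135 0.427
vertex -1.907 -0.117 0.267
endloop
endfacet
facet normal -0.616 0.778 0.125
outer loop
vertex -2.627 -0.587 -0.357
vertex -1.907 -0.117 0.267
vertex -1.898 0.058 -0.781
endloop
endfacet
facet normal -0.717 0.473 -0.513
outer loop
vertex -2.627 -0.587 -0.357
vertex -1.898 0.058 -0.781
vertex -2.15 -0.852 -1.268
endloop
endfacet
facet normal -0.890 -0.211 -0.405
outer loop
vertex -2.627 -0.587 -0.357
vertex -2.15 -0.852 -1.268
vertex -2.315 -1.589 -0.521
endloop
endfacet
facet normal -0.896 -0.328 0.299
outer loop
vertex -2.627 -0.587 -0.357
vertex -2.315 -1.589 -0.521
vertex -2.165 -1.135 0.427
endloop
endfacet
facet normal 0.066 0.984 0.165
outer loop
vertex -1.898 0.058 -0.781
vertex -1.907 -0.117 0.267
vertex -0.985 -0.091 -0.259
endloop
endfacet
facet normal -0.114 0.182 0.977
outer loop
vertex -1.907 -0.117 0.267
vertex -2.165 -1.135 0.427
vertex -1.15 -0.828 0.488
endloop
endfacet
facet normal -0.387 -0.806 0.447
outer loop
vertex -2.165 -1.135 0.427
vertex -2.315 -1.589 -0.521
vertex -1.402 -1.738 0.001
endloop
endfacet
facet normal -0.377 -0.616 -0.691
outer loop
vertex -2.315 -1.589 -0.521
vertex -2.15 -0.852 -1.268
vertex -1.393 -1.563 -1.047
endloop
endfacet
facet normal -0.096 0.490 -0.866
outer loop
vertex -2.15 -0.852 -1.268
vertex -1.898 0.058 -0.781
vertex -1.135 -0.545 -1.207
endloop
endfacet
facet normal 0.890 0.211 0.405
outer loop
vertex -0.673 -1.093 -0.423
vertex -0.985 -0.091 -0.259
vertex -1.15 -0.828 0.488
endloop
endfacet
facet normal 0.717 -0.473 0.513
outer loop
vertex -0.673 -1.093 -0.423
vertex -1.15 -0.828 0.488
vertex -1.402 -1.738 0.001
endloop
endfacet
facet normal 0.616 -0.778 -0.125
outer loop
vertex -0.673 -1.093 -0.423
vertex -1.402 -1.738 0.001
vertex -1.393 -1.563 -1.047
endloop
endfacet
facet normal 0.727 -0.283 -0.626
outer loop
vertex -0.673 -1.093 -0.423
vertex -1.393 -1.563 -1.047
vertex -1.135 -0.545 -1.207
endloop
endfacet
facet normal 0.896 0.328 -0.299
outer loop
vertex -0.673 -1.093 -0.423
vertex -1.135 -0.545 -1.207
vertex -0.985 -0.091 -0.259
endloop
endfacet
facet normal 0.377 0.616 0.691
outer loop
vertex -1.15 -0.828 0.488
vertex -0.985 -0.091 -0.259
vertex -1.907 -0.117 0.267
endloop
endfacet
facet normal 0.096 -0.490 0.866
outer loop
vertex -1.402 -1.738 0.001
vertex -1.15 -0.828 0.488
vertex -2.165 -1.135 0.427
endloop
endfacet
facet normal -0.066 -0.984 -0.165
outer loop
vertex -1.393 -1.563 -1.047
vertex -1.402 -1.738 0.001
vertex -2.315 -1.589 -0.521
endloop
endfacet
facet normal 0.114 -0.182 -0.977
outer loop
vertex -1.135 -0.545 -1.207
vertex -1.393 -1.563 -1.047
vertex -2.15 -0.852 -1.268
endloop
endfacet
facet normal 0.387 0.806 -0.447
outer loop
vertex -0.985 -0.091 -0.259
vertex -1.135 -0.545 -1.207
vertex -1.898 0.058 -0.781
endloop
endfacet

endsolid
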